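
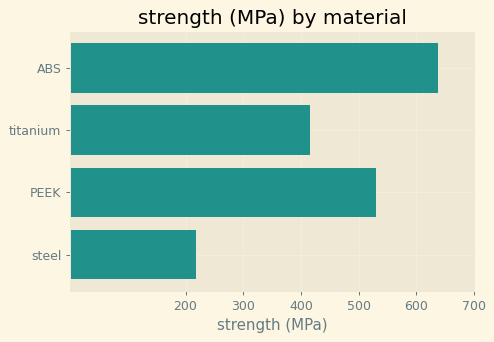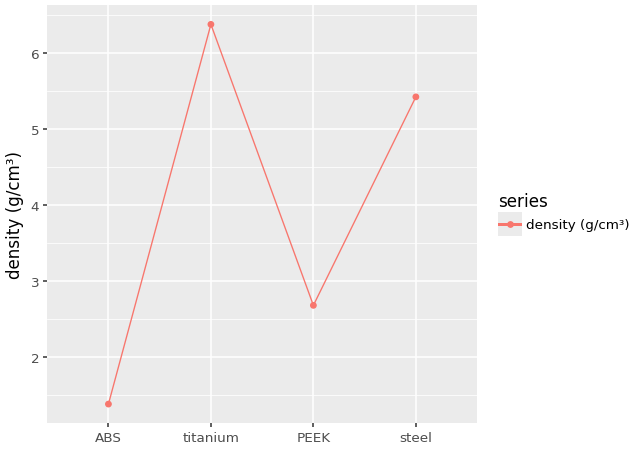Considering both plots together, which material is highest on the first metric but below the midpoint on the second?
Chart 2 median density (g/cm³) ≈ 4; below-median materials: ABS, PEEK. Among those, ABS has the highest strength (MPa) (≈ 600).

ABS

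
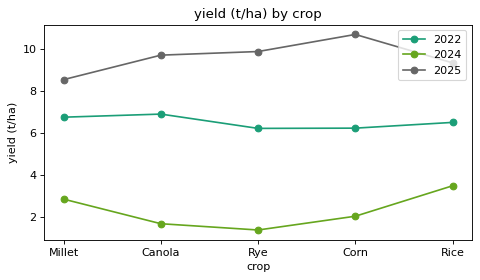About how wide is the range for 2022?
Max Canola ≈ 7, min Rye ≈ 6; range ≈ 1.

≈ 1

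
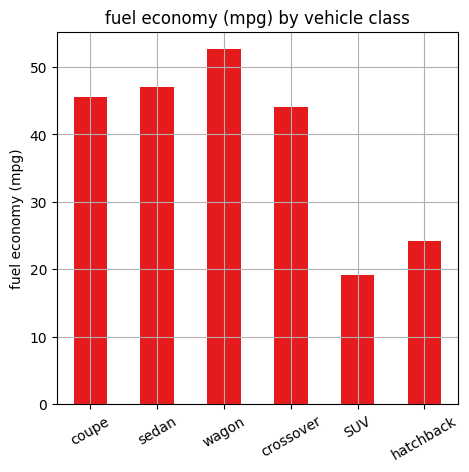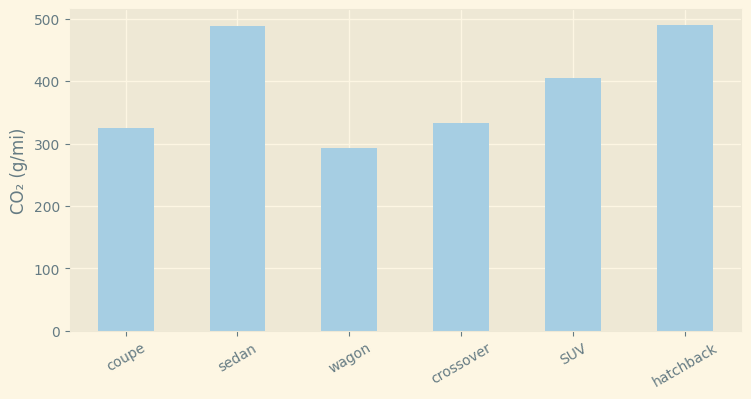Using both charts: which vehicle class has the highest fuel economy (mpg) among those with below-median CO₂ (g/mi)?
Chart 2 median CO₂ (g/mi) ≈ 350; below-median vehicle classes: coupe, wagon, crossover. Among those, wagon has the highest fuel economy (mpg) (≈ 55).

wagon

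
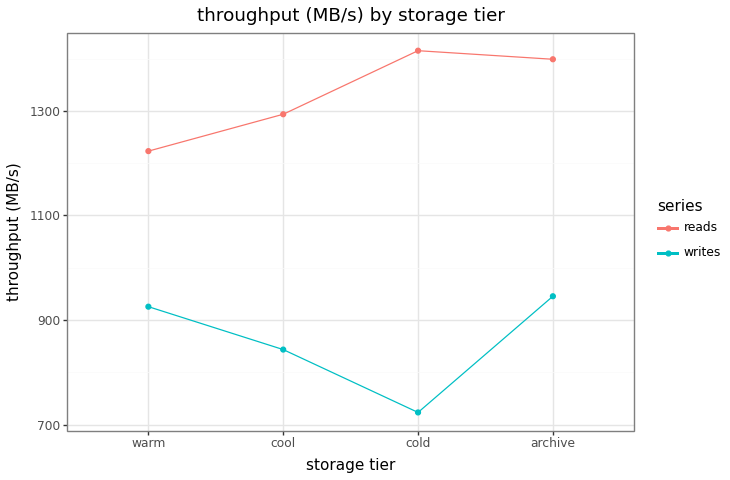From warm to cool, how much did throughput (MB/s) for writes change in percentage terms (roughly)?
warm ≈ 900, cool ≈ 800; (800 − 900) / 900 ≈ -11.1%.

≈ -11.1%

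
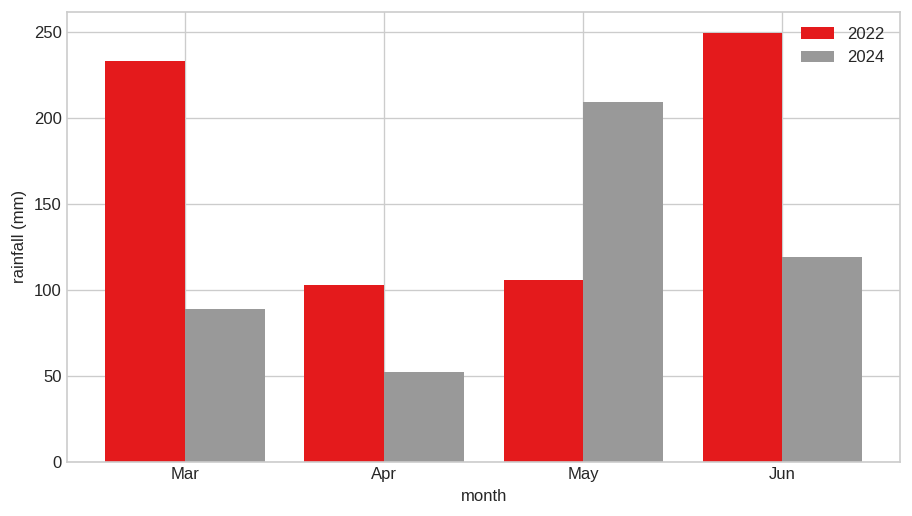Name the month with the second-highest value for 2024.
Jun

Top 3 for 2024: May ≈ 200, Jun ≈ 125, Mar ≈ 100.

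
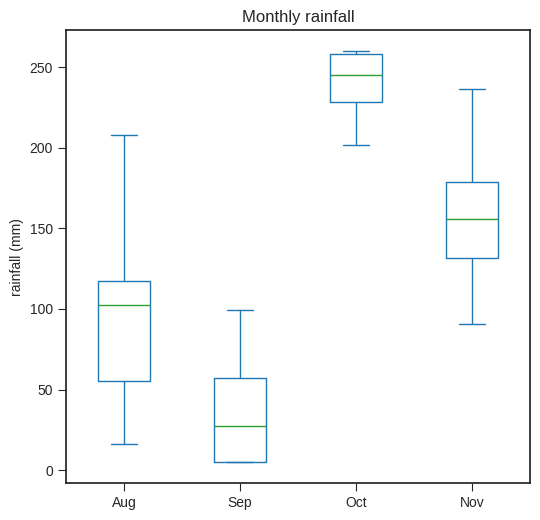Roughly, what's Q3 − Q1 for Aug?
Q3 ≈ 120, Q1 ≈ 60; IQR ≈ 60.

≈ 60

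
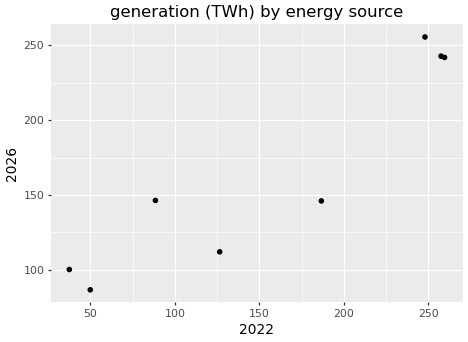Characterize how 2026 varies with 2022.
Points are positively correlated; strong (|r| ≈ 0.9).

positive, strong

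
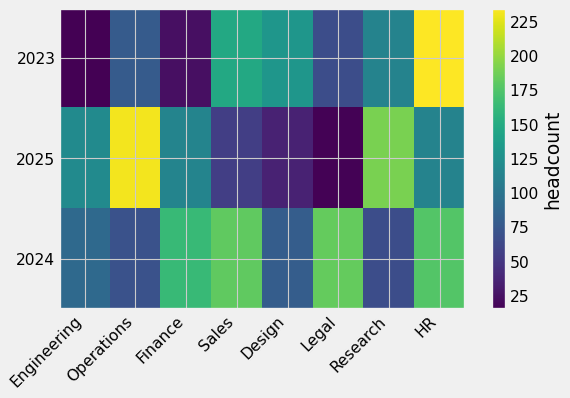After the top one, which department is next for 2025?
Top 3 for 2025: Operations ≈ 240, Research ≈ 200, Engineering ≈ 120.

Research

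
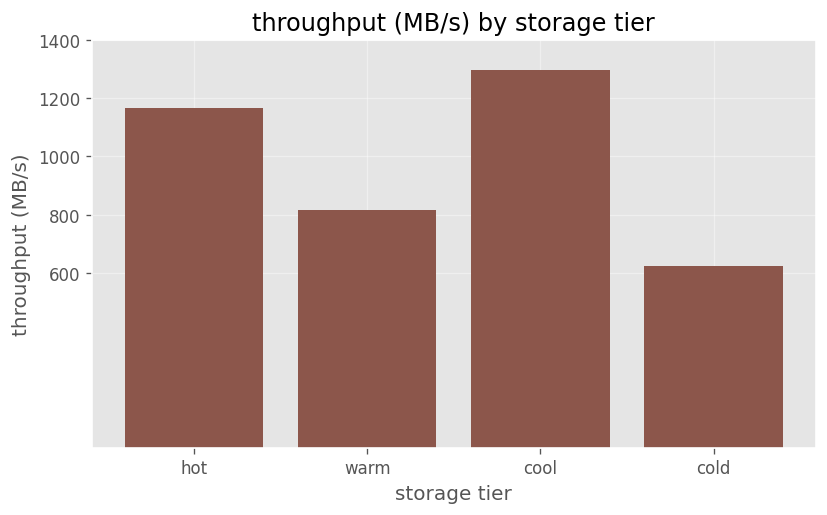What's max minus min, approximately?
Max cool ≈ 1200, min cold ≈ 600; range ≈ 600.

≈ 600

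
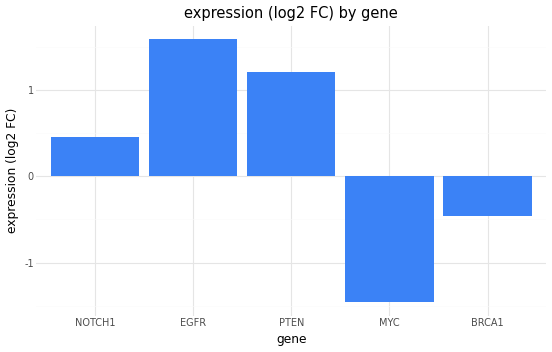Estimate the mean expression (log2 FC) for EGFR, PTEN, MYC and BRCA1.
(1.5 + 1.0 + -1.5 + -0.5) / 4 ≈ 0.12.

≈ 0.12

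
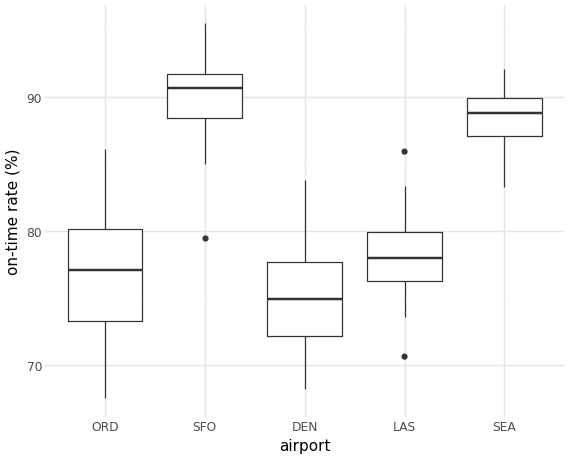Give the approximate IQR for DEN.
Q3 ≈ 78, Q1 ≈ 72; IQR ≈ 6.

≈ 6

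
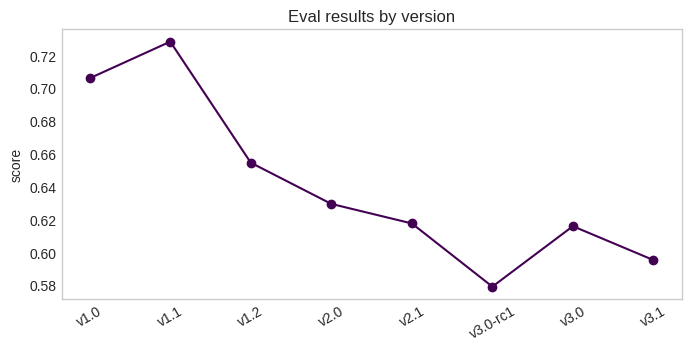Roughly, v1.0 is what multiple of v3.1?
≈ 1.17×

v1.0 ≈ 0.70, v3.1 ≈ 0.60; 0.70/0.60 ≈ 1.17.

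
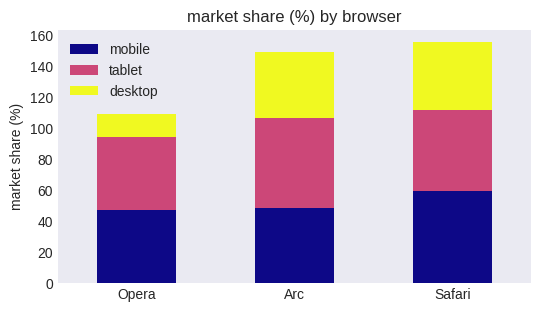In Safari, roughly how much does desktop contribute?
≈ 40

desktop top ≈ 160, bottom ≈ 120; segment ≈ 40.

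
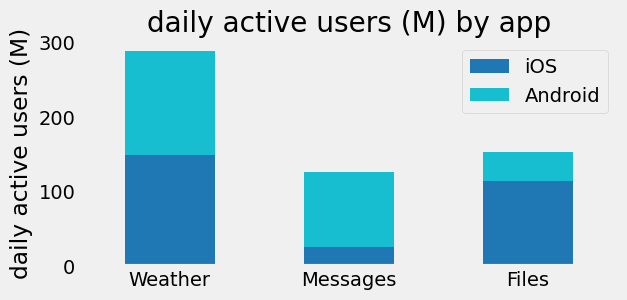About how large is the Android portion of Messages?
≈ 100

Android top ≈ 125, bottom ≈ 25; segment ≈ 100.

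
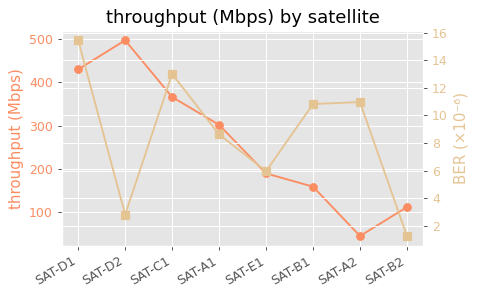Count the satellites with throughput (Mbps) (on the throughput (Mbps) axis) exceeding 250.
Above 250: SAT-D1, SAT-D2, SAT-C1, SAT-A1.

4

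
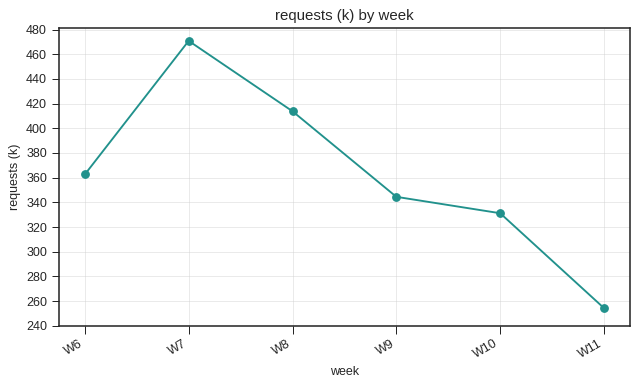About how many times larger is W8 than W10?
W8 ≈ 420, W10 ≈ 340; 420/340 ≈ 1.24.

≈ 1.24×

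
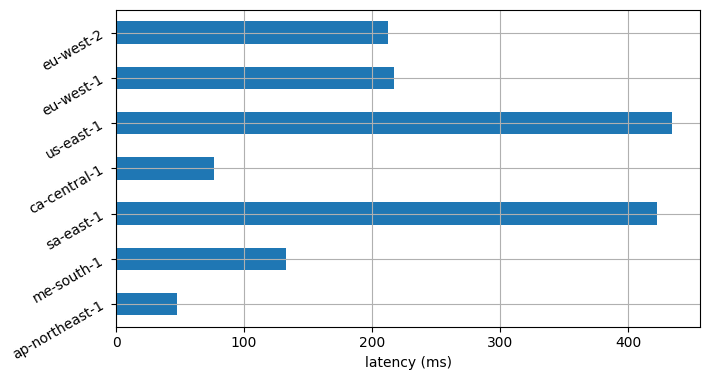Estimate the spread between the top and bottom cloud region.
Max us-east-1 ≈ 450, min ap-northeast-1 ≈ 50; range ≈ 400.

≈ 400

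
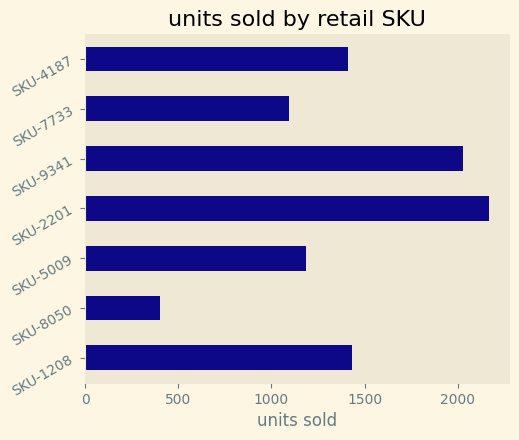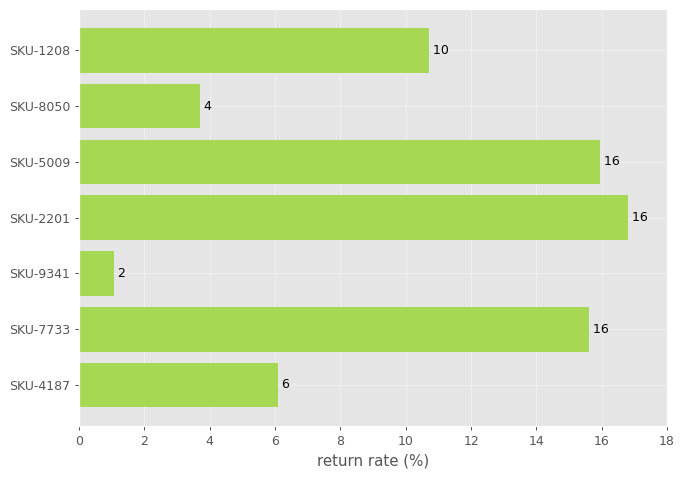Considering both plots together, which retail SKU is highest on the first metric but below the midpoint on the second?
SKU-9341

Chart 2 median return rate (%) ≈ 10; below-median retail SKUs: SKU-8050, SKU-9341, SKU-4187. Among those, SKU-9341 has the highest units sold (≈ 2000).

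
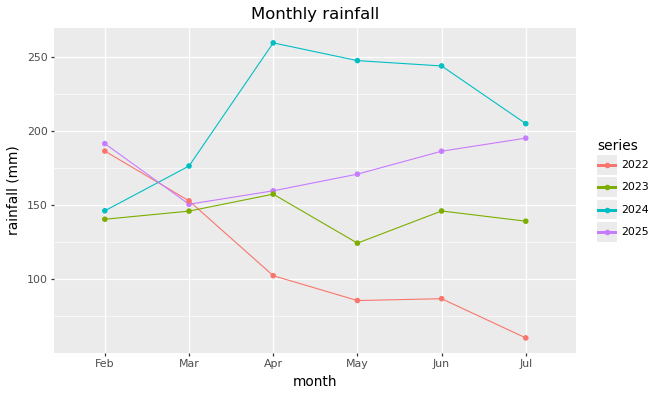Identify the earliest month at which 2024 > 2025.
Feb: 2024 ≈ 140 vs 2025 ≈ 200 (not yet); Mar: 2024 ≈ 180 vs 2025 ≈ 160 (first crossover).

Mar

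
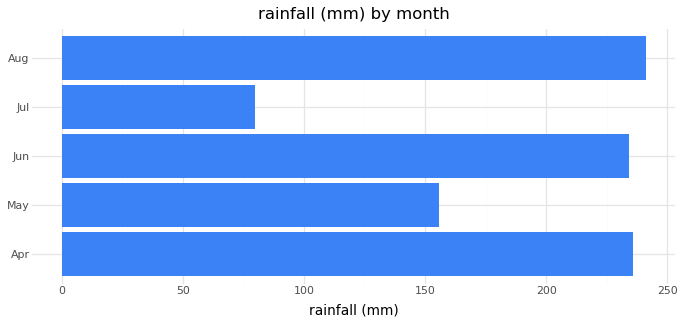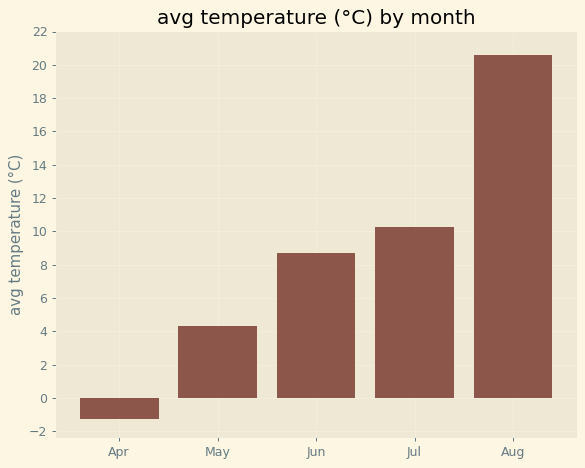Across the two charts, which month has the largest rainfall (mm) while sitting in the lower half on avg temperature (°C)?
Chart 2 median avg temperature (°C) ≈ 8; below-median months: Apr, May. Among those, Apr has the highest rainfall (mm) (≈ 225).

Apr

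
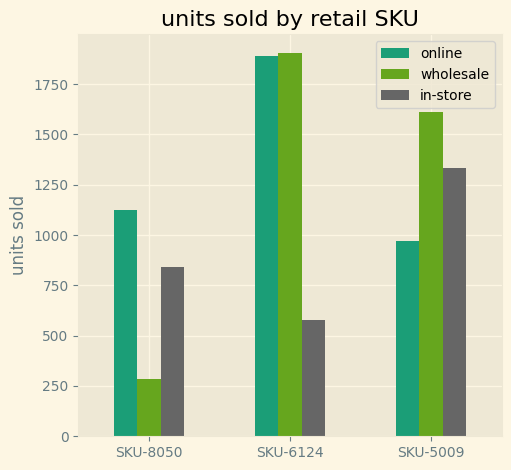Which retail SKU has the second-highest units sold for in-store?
Top 3 for in-store: SKU-5009 ≈ 1400, SKU-8050 ≈ 800, SKU-6124 ≈ 600.

SKU-8050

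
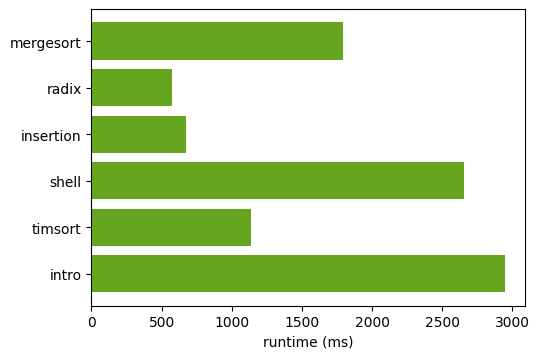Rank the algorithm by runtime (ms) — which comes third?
Top 4: intro ≈ 3000, shell ≈ 2500, mergesort ≈ 2000, timsort ≈ 1000.

mergesort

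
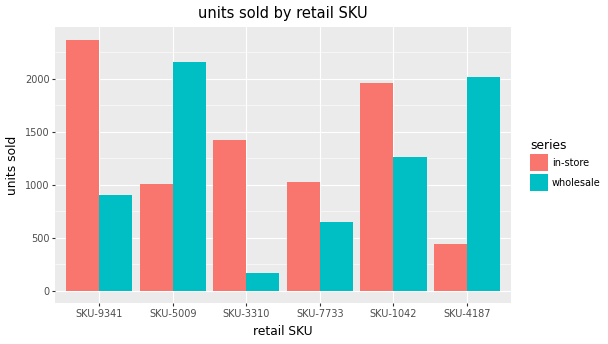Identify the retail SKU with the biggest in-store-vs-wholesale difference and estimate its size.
SKU-4187, ≈ 1600

SKU-4187: in-store ≈ 400, wholesale ≈ 2000 → gap ≈ 1600. Next-largest (SKU-9341) is only ≈ 1400.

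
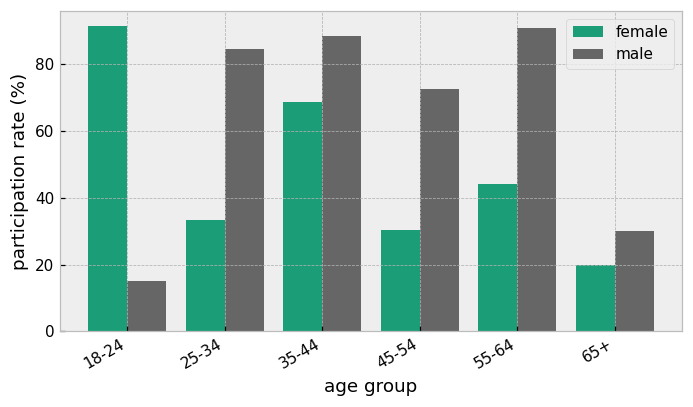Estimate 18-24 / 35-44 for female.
≈ 1.29×

18-24 ≈ 90, 35-44 ≈ 70; 90/70 ≈ 1.29.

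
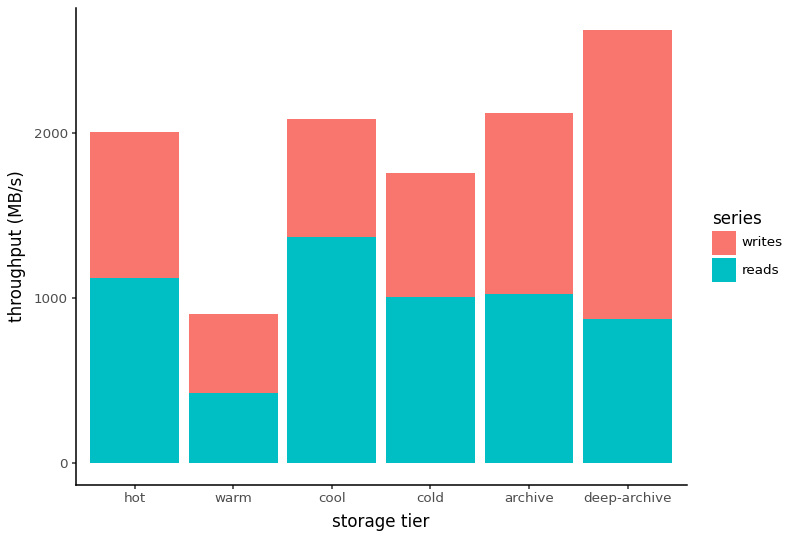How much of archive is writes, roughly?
writes top ≈ 2000, bottom ≈ 1000; segment ≈ 1000.

≈ 1000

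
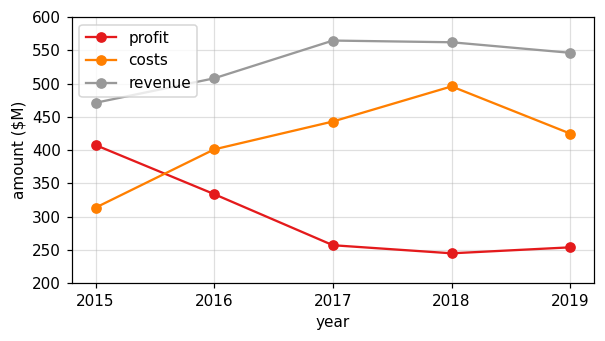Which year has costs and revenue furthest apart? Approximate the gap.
2015, ≈ 150 $M

2015: costs ≈ 300, revenue ≈ 450 → gap ≈ 150. Next-largest (2017) is only ≈ 100.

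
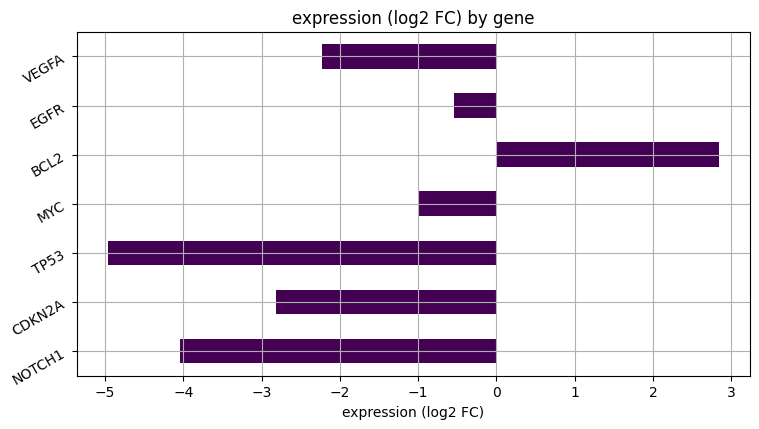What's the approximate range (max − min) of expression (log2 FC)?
≈ 8

Max BCL2 ≈ 3, min TP53 ≈ -5; range ≈ 8.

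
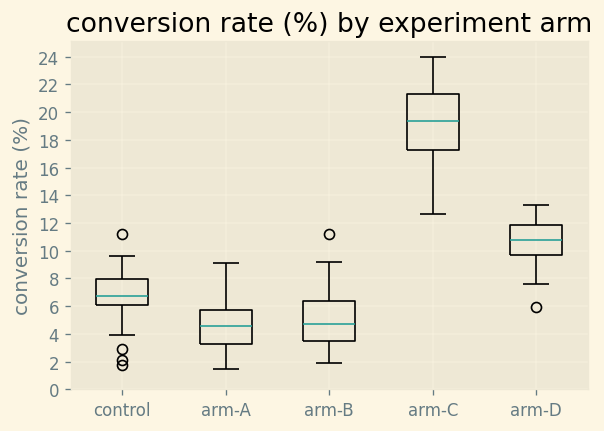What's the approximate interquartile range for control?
Q3 ≈ 8, Q1 ≈ 6; IQR ≈ 2.

≈ 2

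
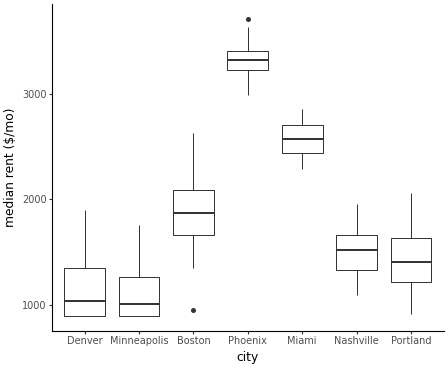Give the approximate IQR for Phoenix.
Q3 ≈ 3400, Q1 ≈ 3200; IQR ≈ 200.

≈ 200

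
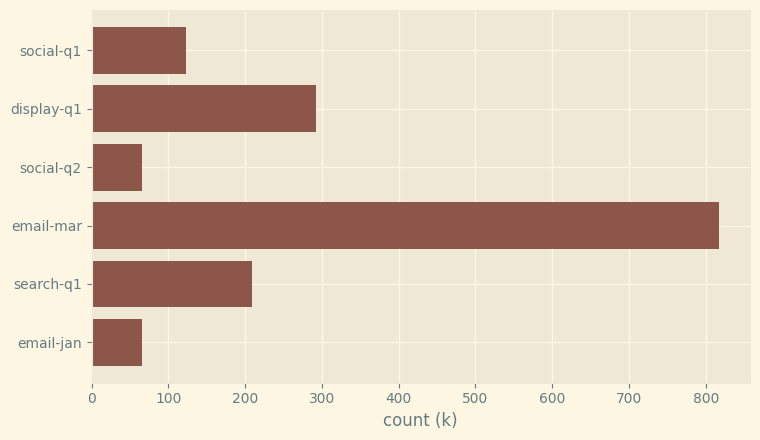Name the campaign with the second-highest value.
display-q1

Top 3: email-mar ≈ 800, display-q1 ≈ 300, search-q1 ≈ 200.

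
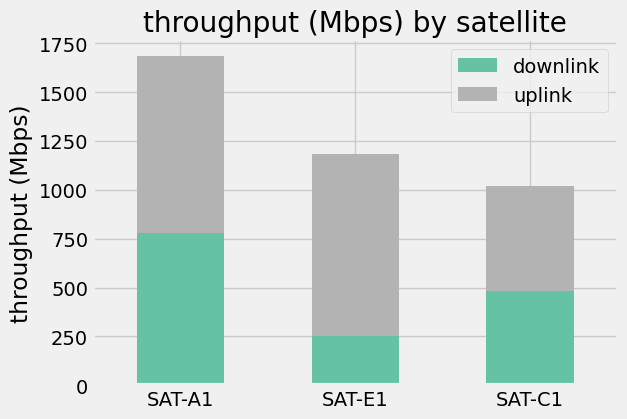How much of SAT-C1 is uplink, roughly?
≈ 600

uplink top ≈ 1000, bottom ≈ 400; segment ≈ 600.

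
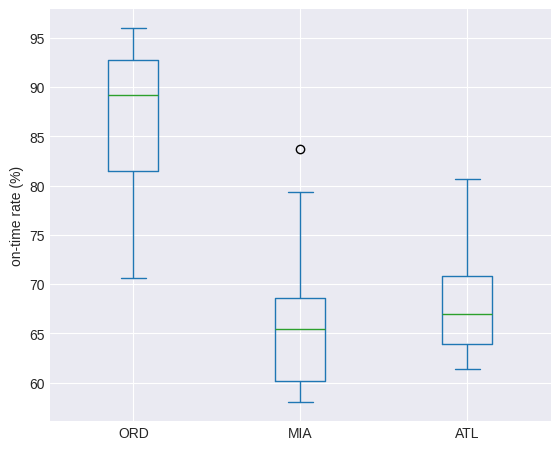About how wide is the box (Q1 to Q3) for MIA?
Q3 ≈ 68, Q1 ≈ 60; IQR ≈ 8.

≈ 8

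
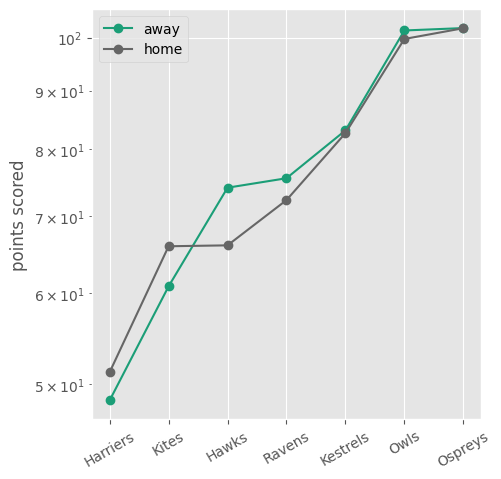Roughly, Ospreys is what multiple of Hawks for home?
≈ 1.54×

Ospreys ≈ 100, Hawks ≈ 65; 100/65 ≈ 1.54.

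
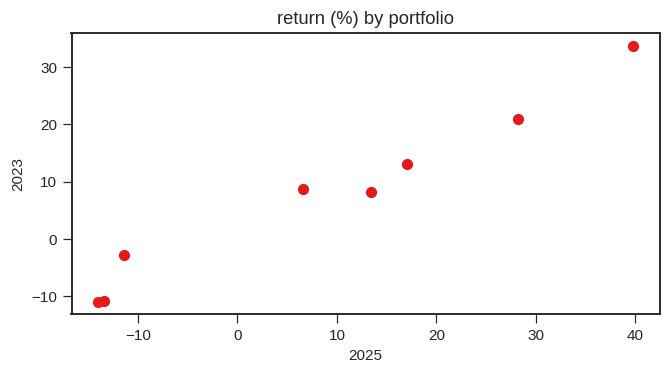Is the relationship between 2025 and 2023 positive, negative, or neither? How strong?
Points are positively correlated; strong (|r| ≈ 1.0).

positive, strong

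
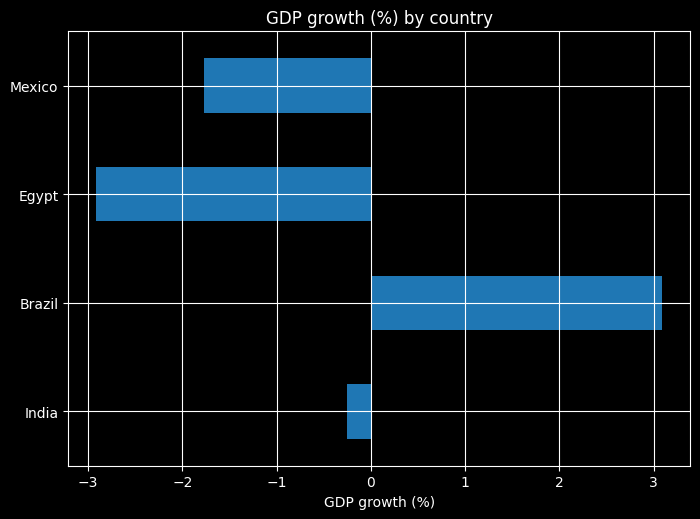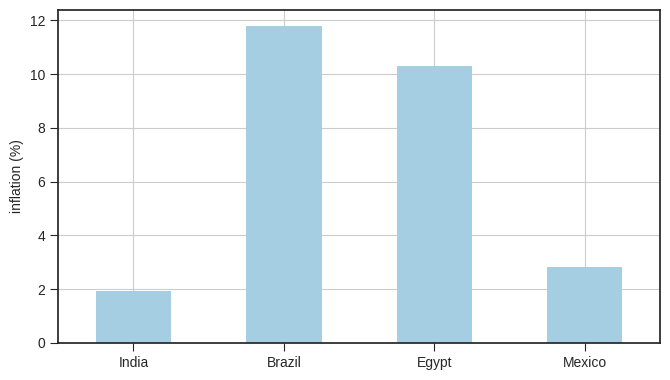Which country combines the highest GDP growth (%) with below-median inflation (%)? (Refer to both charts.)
India

Chart 2 median inflation (%) ≈ 6; below-median countries: India, Mexico. Among those, India has the highest GDP growth (%) (≈ -0.5).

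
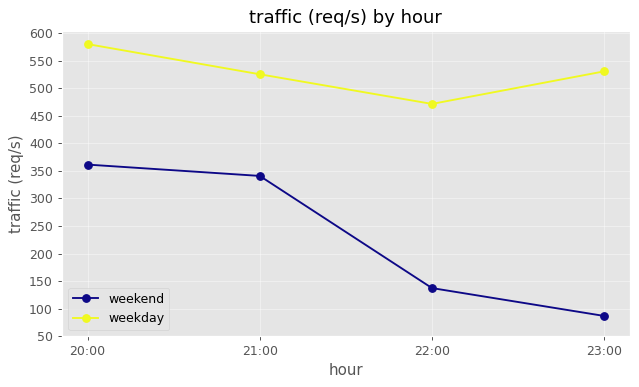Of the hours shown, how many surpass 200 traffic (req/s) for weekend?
Above 200: 20:00, 21:00.

2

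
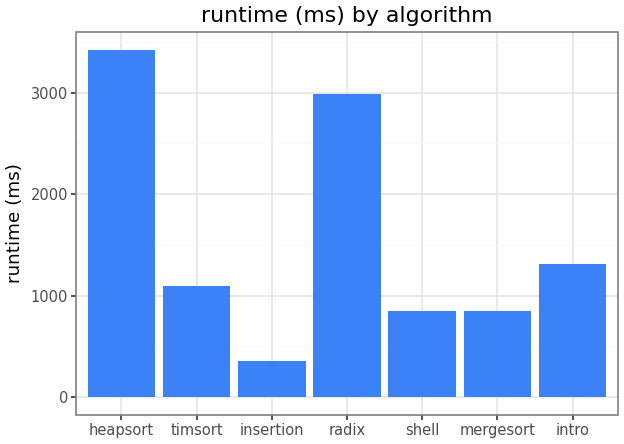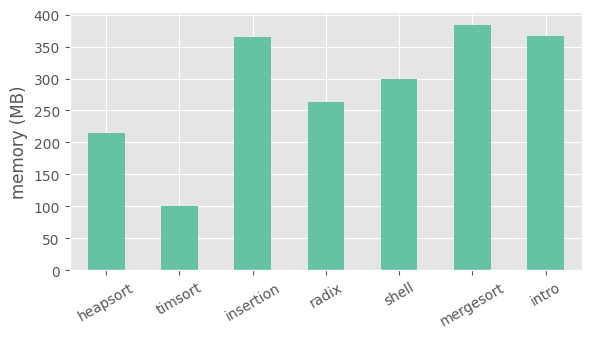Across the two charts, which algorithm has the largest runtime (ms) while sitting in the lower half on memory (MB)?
heapsort

Chart 2 median memory (MB) ≈ 300; below-median algorithms: heapsort, timsort, radix. Among those, heapsort has the highest runtime (ms) (≈ 3500).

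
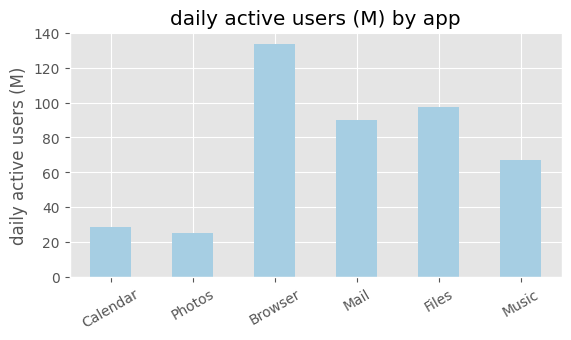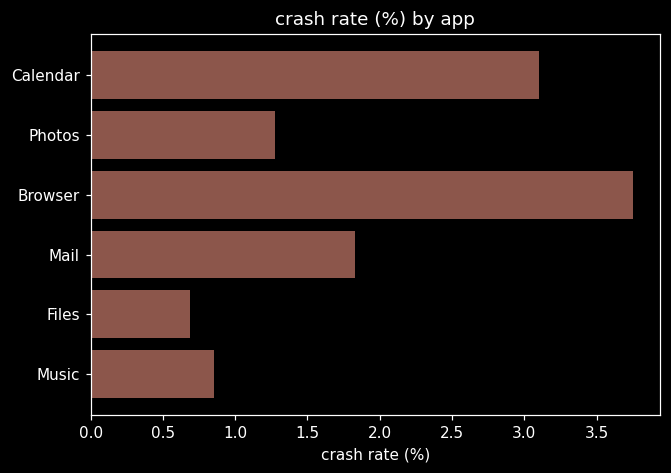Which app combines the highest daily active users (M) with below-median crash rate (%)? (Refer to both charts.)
Chart 2 median crash rate (%) ≈ 1.5; below-median apps: Photos, Files, Music. Among those, Files has the highest daily active users (M) (≈ 100).

Files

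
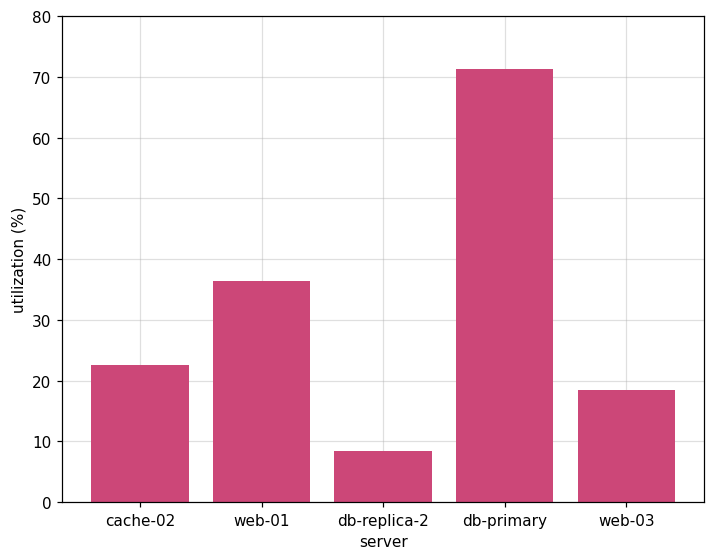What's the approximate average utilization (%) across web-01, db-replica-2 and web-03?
≈ 23

(40 + 10 + 20) / 3 ≈ 23.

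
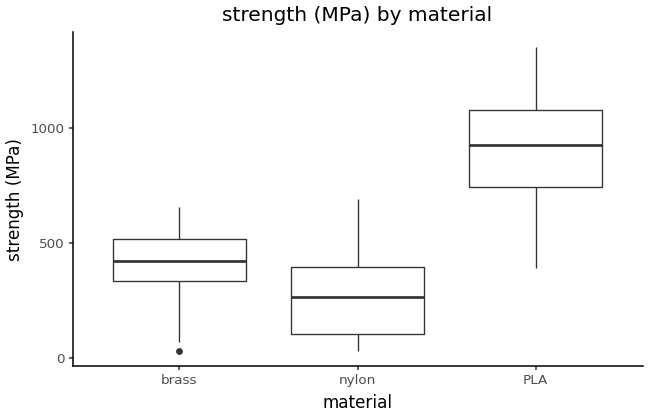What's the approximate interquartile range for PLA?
Q3 ≈ 1100, Q1 ≈ 750; IQR ≈ 350.

≈ 350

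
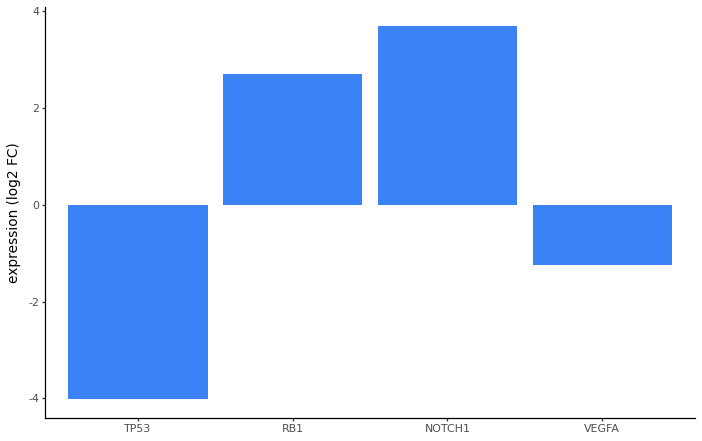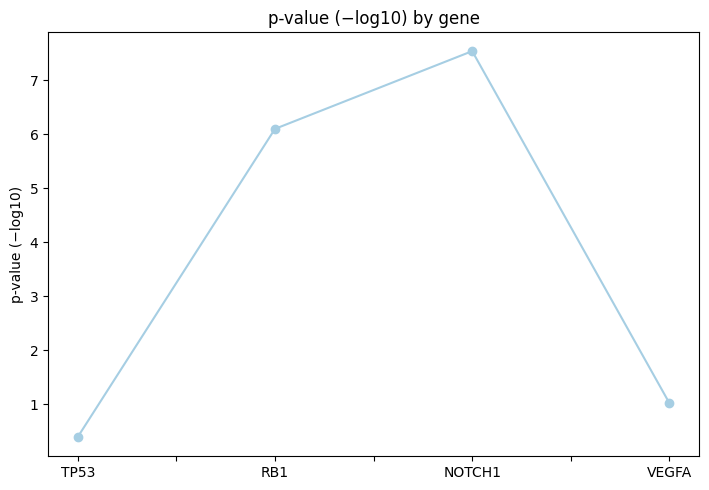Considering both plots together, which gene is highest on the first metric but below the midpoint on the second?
VEGFA

Chart 2 median p-value (−log10) ≈ 4; below-median genes: TP53, VEGFA. Among those, VEGFA has the highest expression (log2 FC) (≈ -1).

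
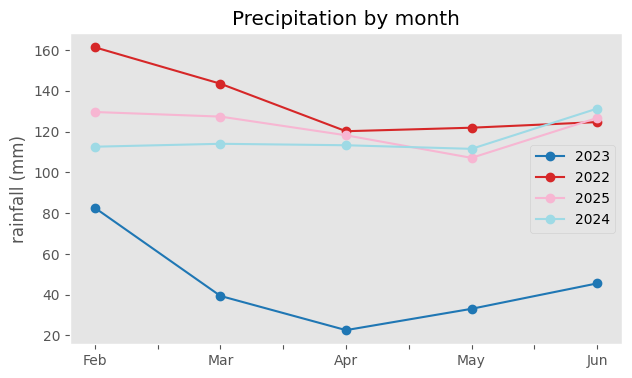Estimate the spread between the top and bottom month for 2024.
Max Jun ≈ 140, min May ≈ 120; range ≈ 20.

≈ 20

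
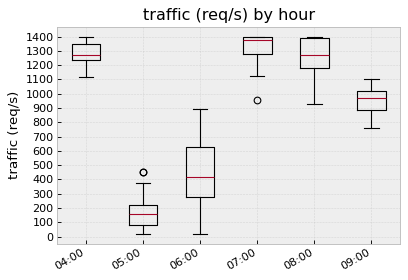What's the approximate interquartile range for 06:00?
Q3 ≈ 600, Q1 ≈ 300; IQR ≈ 300.

≈ 300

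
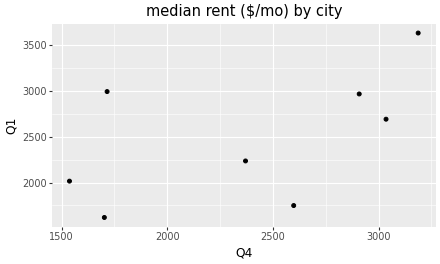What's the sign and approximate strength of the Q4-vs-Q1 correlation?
Points are positively correlated; moderate (|r| ≈ 0.6).

positive, moderate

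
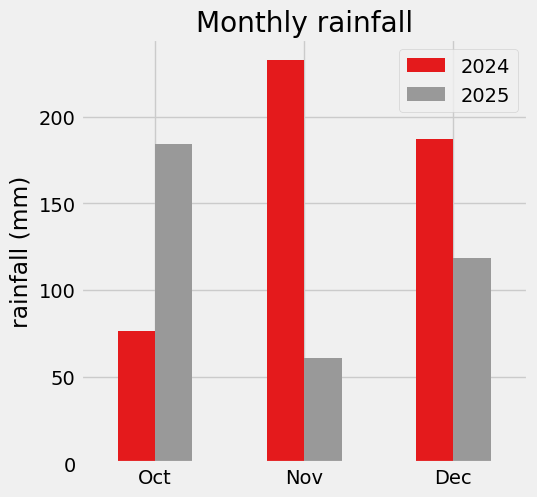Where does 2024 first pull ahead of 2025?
Nov

Oct: 2024 ≈ 80 vs 2025 ≈ 180 (not yet); Nov: 2024 ≈ 240 vs 2025 ≈ 60 (first crossover).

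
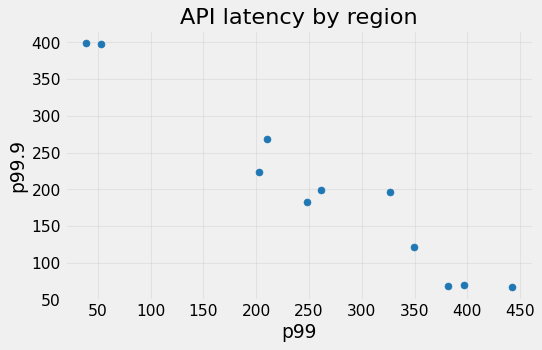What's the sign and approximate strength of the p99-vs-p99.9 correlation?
Points are negatively correlated; strong (|r| ≈ 1.0).

negative, strong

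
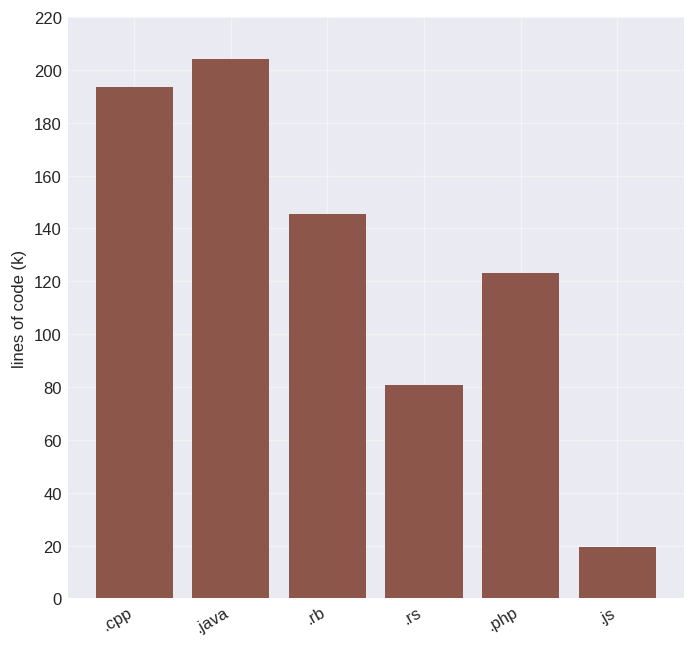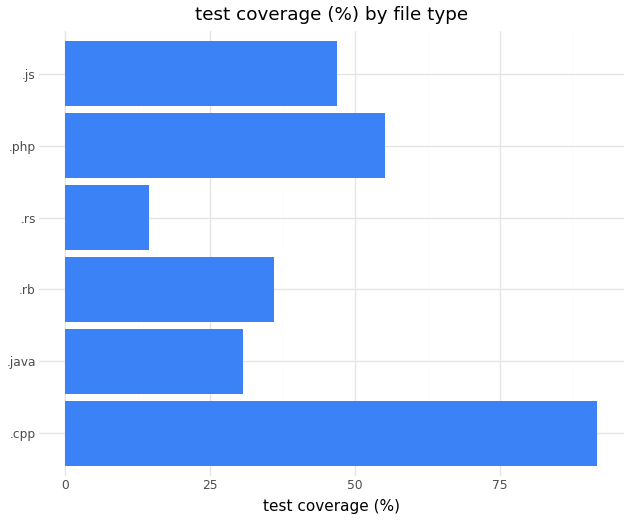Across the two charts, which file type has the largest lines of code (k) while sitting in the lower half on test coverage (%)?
Chart 2 median test coverage (%) ≈ 40; below-median file types: .java, .rb, .rs. Among those, .java has the highest lines of code (k) (≈ 200).

.java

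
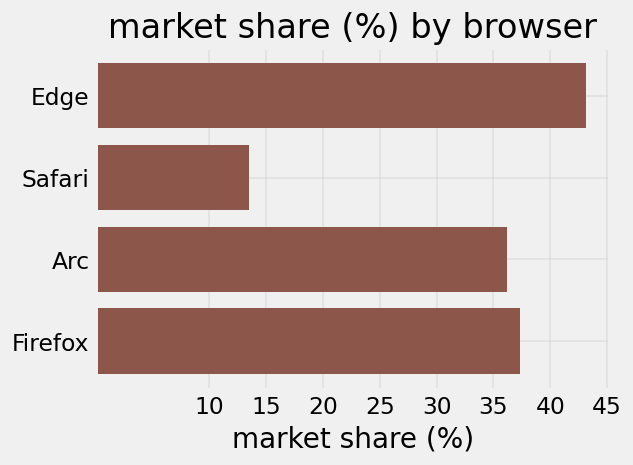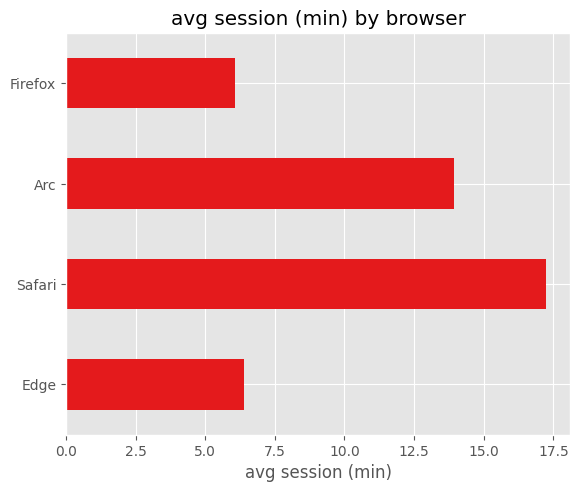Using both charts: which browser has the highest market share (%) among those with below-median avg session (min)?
Edge

Chart 2 median avg session (min) ≈ 10; below-median browsers: Edge, Firefox. Among those, Edge has the highest market share (%) (≈ 45).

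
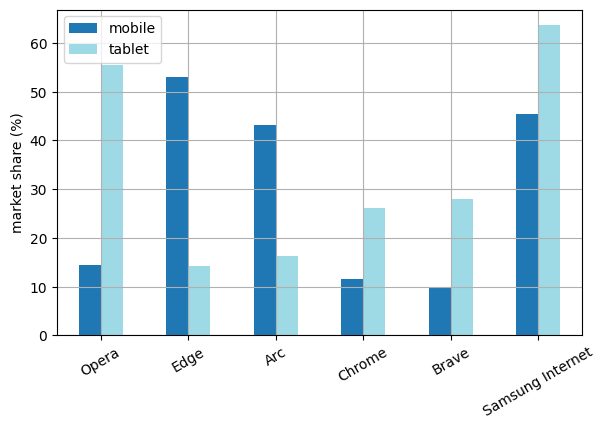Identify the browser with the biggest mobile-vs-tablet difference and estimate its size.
Opera: mobile ≈ 10, tablet ≈ 60 → gap ≈ 50. Next-largest (Edge) is only ≈ 40.

Opera, ≈ 50 %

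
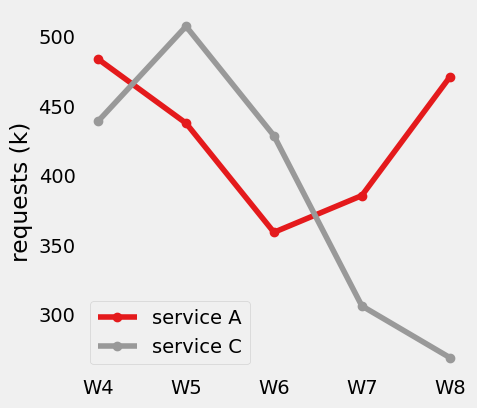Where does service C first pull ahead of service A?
W4: service C ≈ 440 vs service A ≈ 480 (not yet); W5: service C ≈ 500 vs service A ≈ 440 (first crossover).

W5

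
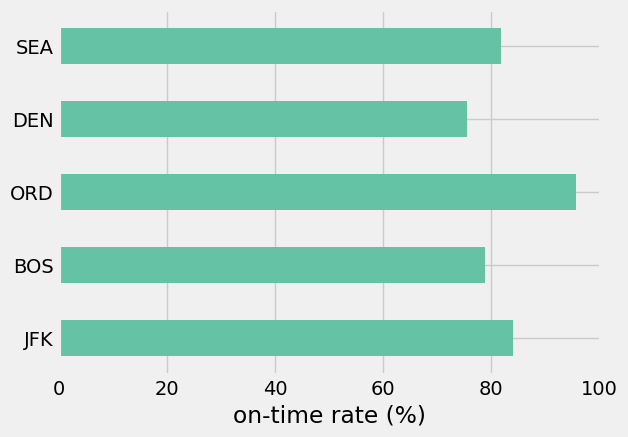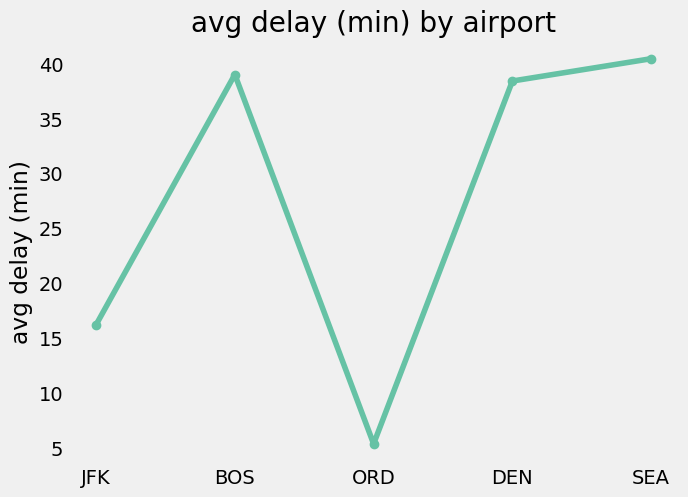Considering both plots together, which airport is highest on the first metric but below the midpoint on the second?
ORD

Chart 2 median avg delay (min) ≈ 40; below-median airports: JFK, ORD. Among those, ORD has the highest on-time rate (%) (≈ 100).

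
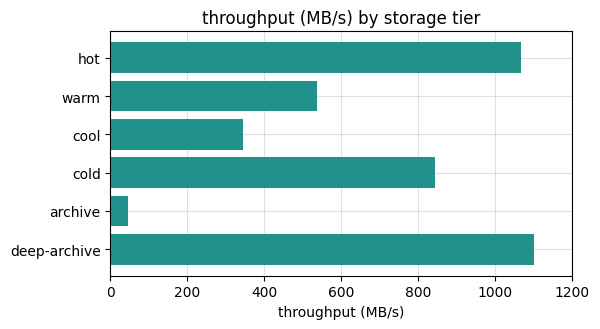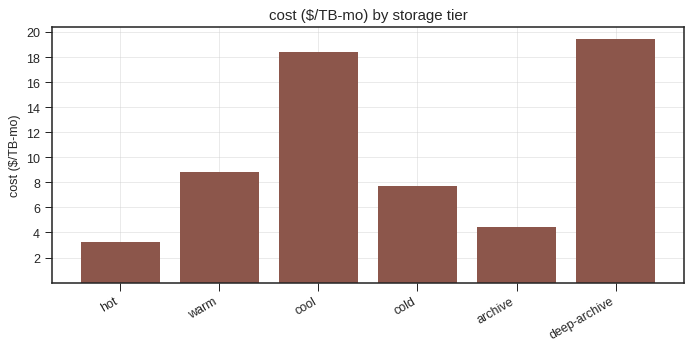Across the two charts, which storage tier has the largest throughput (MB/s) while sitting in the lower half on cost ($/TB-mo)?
hot

Chart 2 median cost ($/TB-mo) ≈ 8; below-median storage tiers: hot, cold, archive. Among those, hot has the highest throughput (MB/s) (≈ 1000).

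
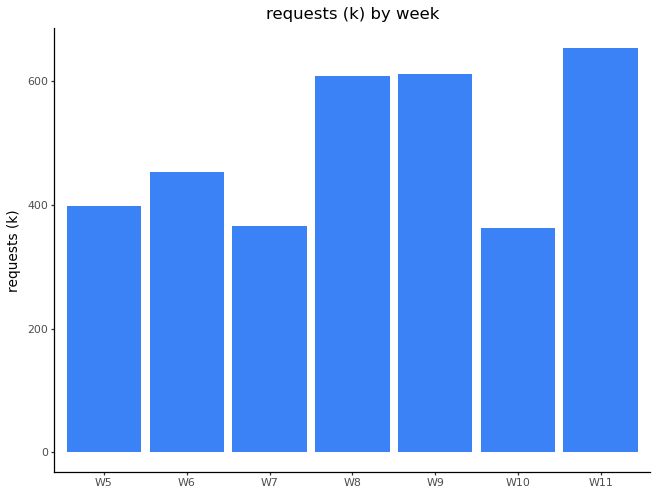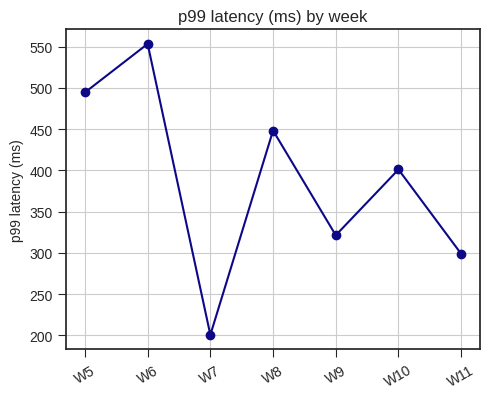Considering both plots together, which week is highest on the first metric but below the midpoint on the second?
Chart 2 median p99 latency (ms) ≈ 400; below-median weeks: W7, W9, W11. Among those, W11 has the highest requests (k) (≈ 700).

W11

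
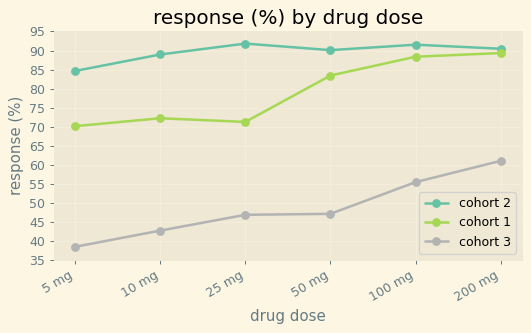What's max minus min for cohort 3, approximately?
≈ 20

Max 200 mg ≈ 60, min 5 mg ≈ 40; range ≈ 20.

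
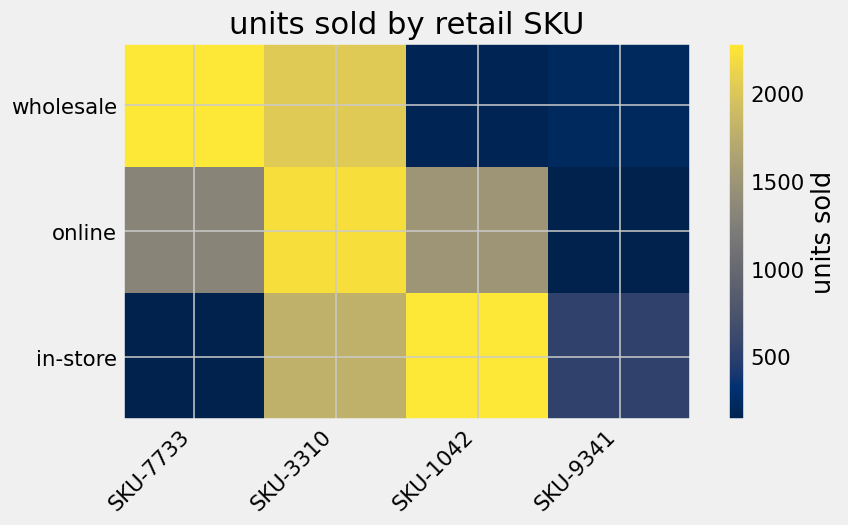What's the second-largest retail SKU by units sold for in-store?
SKU-3310

Top 3 for in-store: SKU-1042 ≈ 2200, SKU-3310 ≈ 1800, SKU-9341 ≈ 600.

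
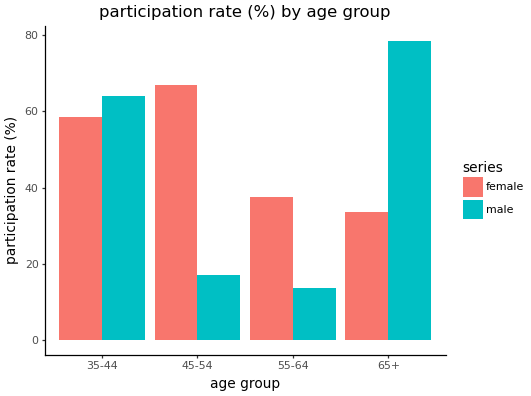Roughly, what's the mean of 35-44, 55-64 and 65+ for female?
(60 + 40 + 30) / 3 ≈ 43.

≈ 43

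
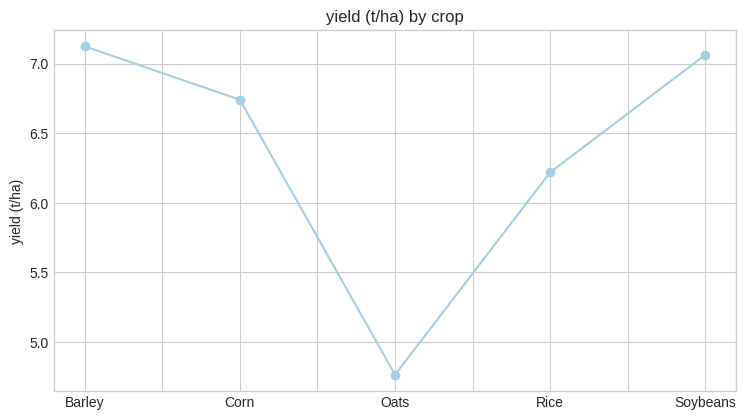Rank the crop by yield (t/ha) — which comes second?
Soybeans

Top 3: Barley ≈ 7.2, Soybeans ≈ 7.0, Corn ≈ 6.8.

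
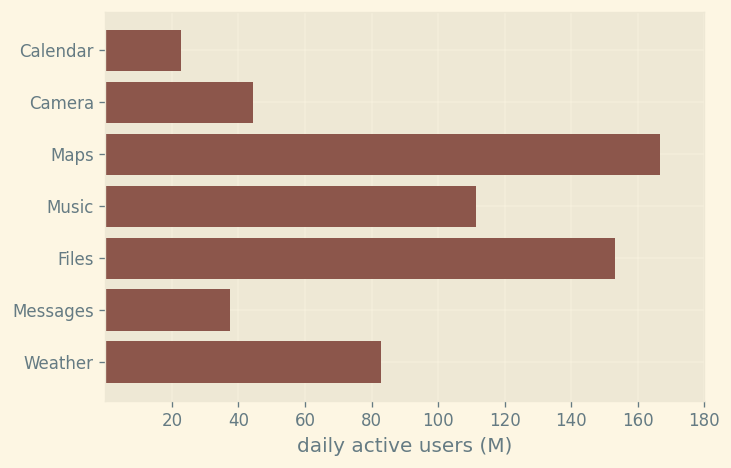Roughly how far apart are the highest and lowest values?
≈ 140

Max Maps ≈ 160, min Calendar ≈ 20; range ≈ 140.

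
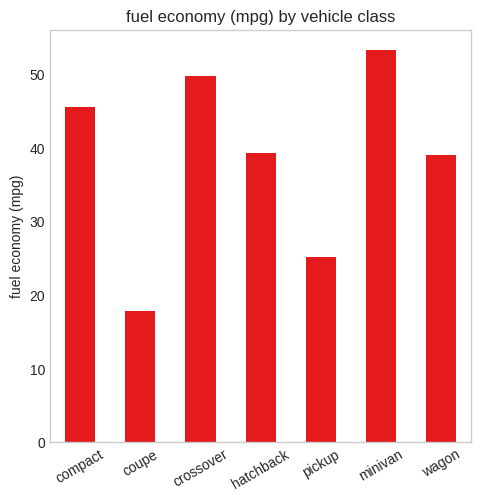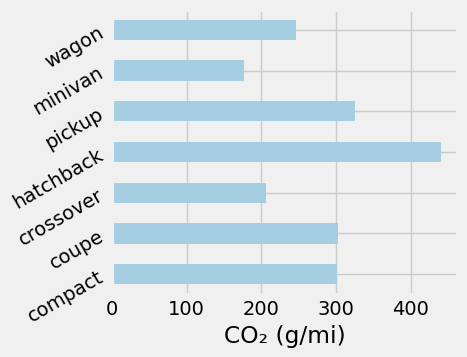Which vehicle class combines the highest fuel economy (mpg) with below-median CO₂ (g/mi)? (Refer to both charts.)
minivan

Chart 2 median CO₂ (g/mi) ≈ 300; below-median vehicle classes: crossover, minivan, wagon. Among those, minivan has the highest fuel economy (mpg) (≈ 55).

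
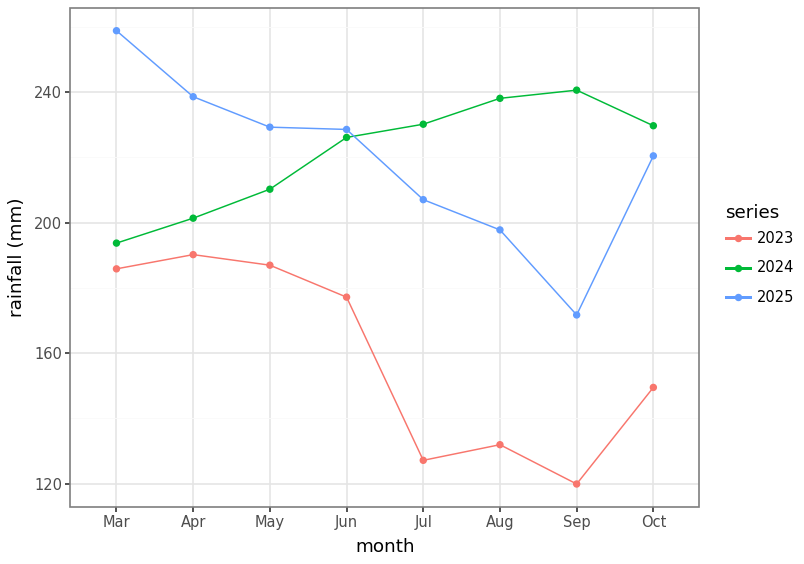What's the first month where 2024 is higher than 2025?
Jun: 2024 ≈ 220 vs 2025 ≈ 220 (not yet); Jul: 2024 ≈ 240 vs 2025 ≈ 200 (first crossover).

Jul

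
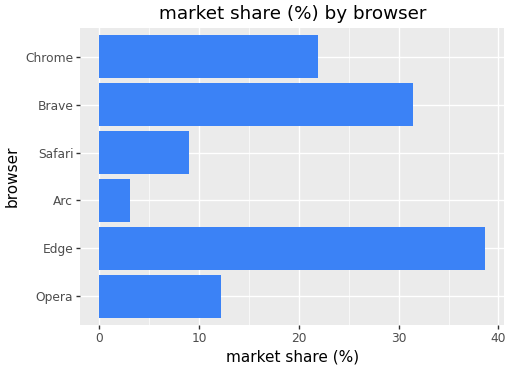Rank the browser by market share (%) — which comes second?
Top 3: Edge ≈ 40, Brave ≈ 30, Chrome ≈ 20.

Brave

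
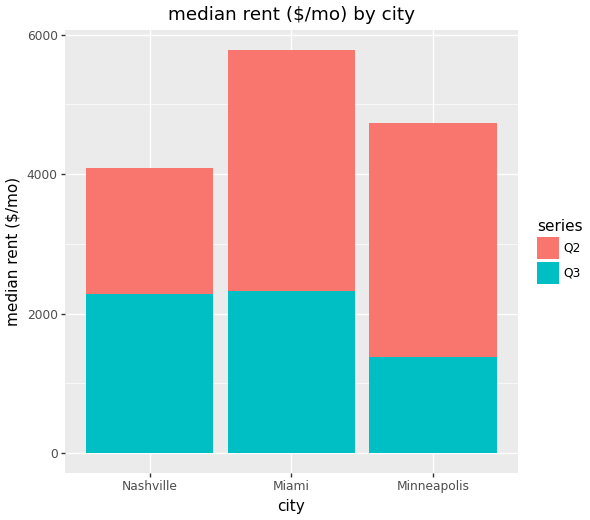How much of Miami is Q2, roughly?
Q2 top ≈ 6000, bottom ≈ 2500; segment ≈ 3500.

≈ 3500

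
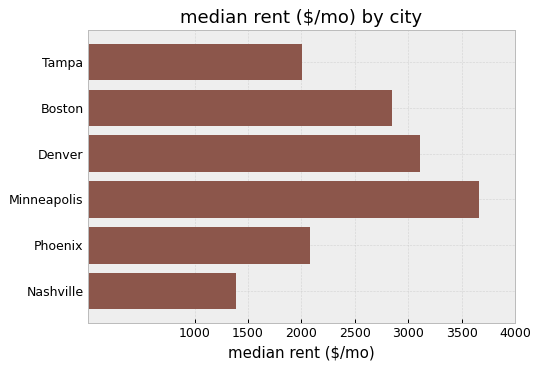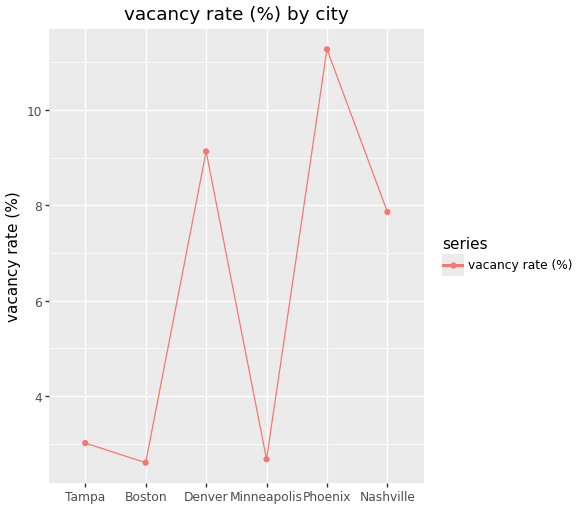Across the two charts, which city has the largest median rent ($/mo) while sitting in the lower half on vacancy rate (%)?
Chart 2 median vacancy rate (%) ≈ 6; below-median cities: Tampa, Boston, Minneapolis. Among those, Minneapolis has the highest median rent ($/mo) (≈ 3500).

Minneapolis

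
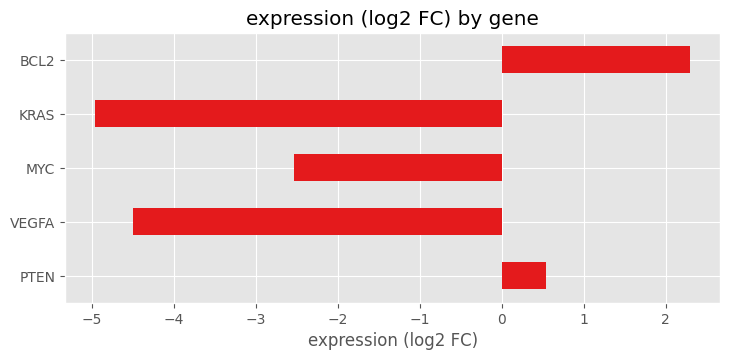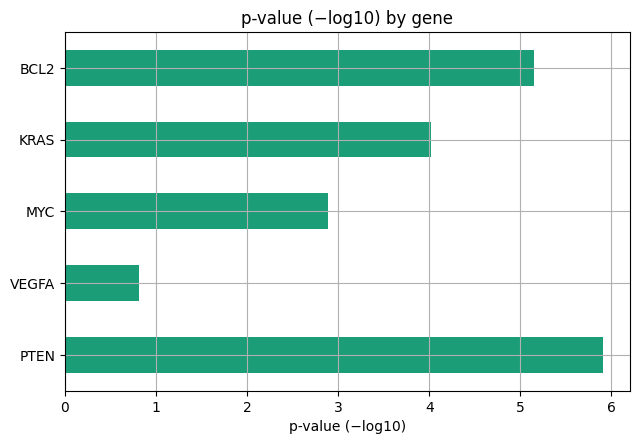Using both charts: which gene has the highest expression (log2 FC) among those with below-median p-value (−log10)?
Chart 2 median p-value (−log10) ≈ 4; below-median genes: VEGFA, MYC. Among those, MYC has the highest expression (log2 FC) (≈ -2.5).

MYC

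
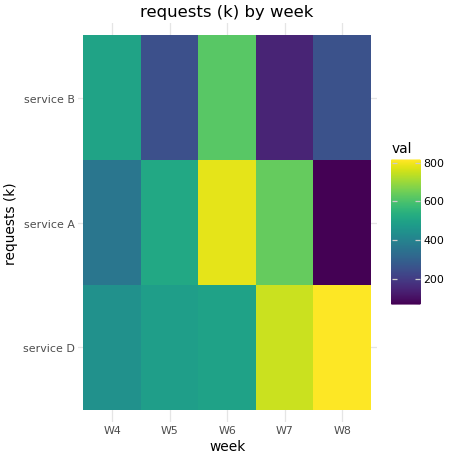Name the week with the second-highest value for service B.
Top 3 for service B: W6 ≈ 600, W4 ≈ 500, W8 ≈ 300.

W4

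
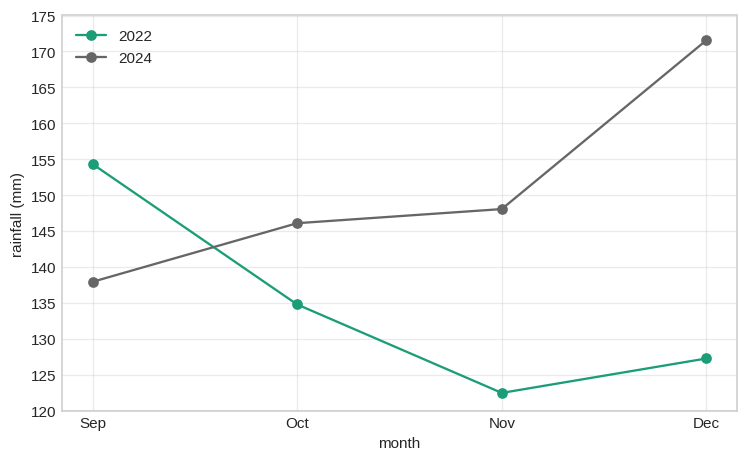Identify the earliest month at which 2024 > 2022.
Sep: 2024 ≈ 140 vs 2022 ≈ 155 (not yet); Oct: 2024 ≈ 145 vs 2022 ≈ 135 (first crossover).

Oct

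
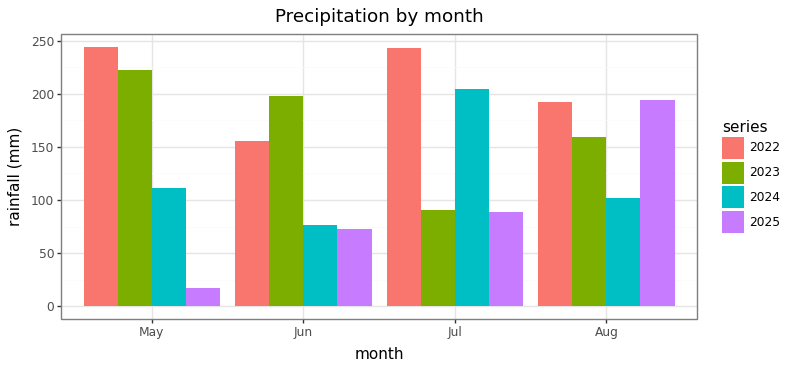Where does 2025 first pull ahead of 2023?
Aug

Jul: 2025 ≈ 100 vs 2023 ≈ 100 (not yet); Aug: 2025 ≈ 200 vs 2023 ≈ 150 (first crossover).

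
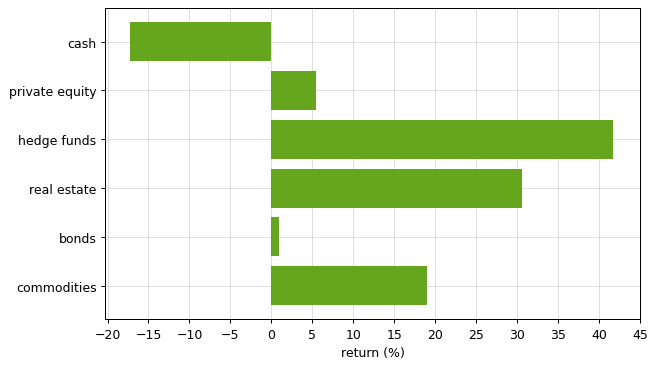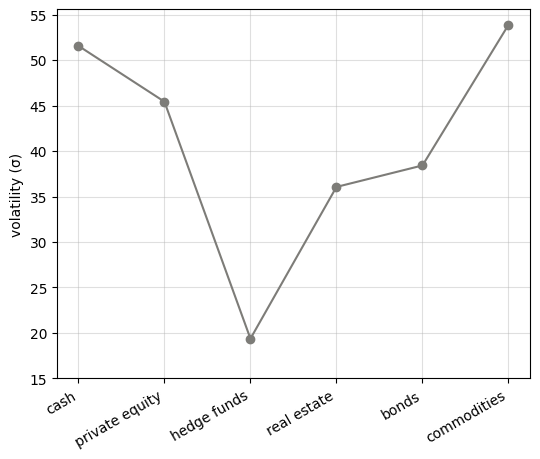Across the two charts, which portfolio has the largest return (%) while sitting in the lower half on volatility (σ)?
hedge funds

Chart 2 median volatility (σ) ≈ 40; below-median portfolios: hedge funds, real estate, bonds. Among those, hedge funds has the highest return (%) (≈ 40).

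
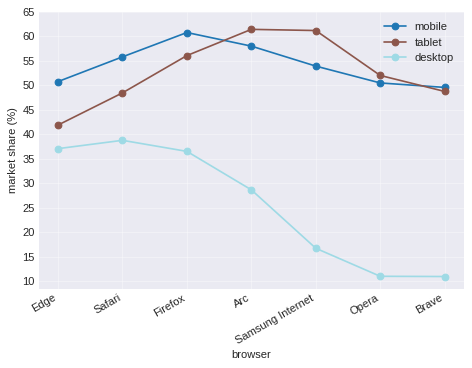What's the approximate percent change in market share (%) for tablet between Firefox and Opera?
≈ -9.1%

Firefox ≈ 55, Opera ≈ 50; (50 − 55) / 55 ≈ -9.1%.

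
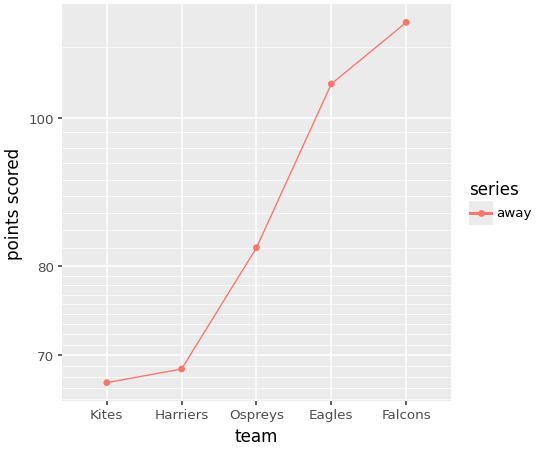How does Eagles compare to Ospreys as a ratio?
≈ 1.31×

Eagles ≈ 105, Ospreys ≈ 80; 105/80 ≈ 1.31.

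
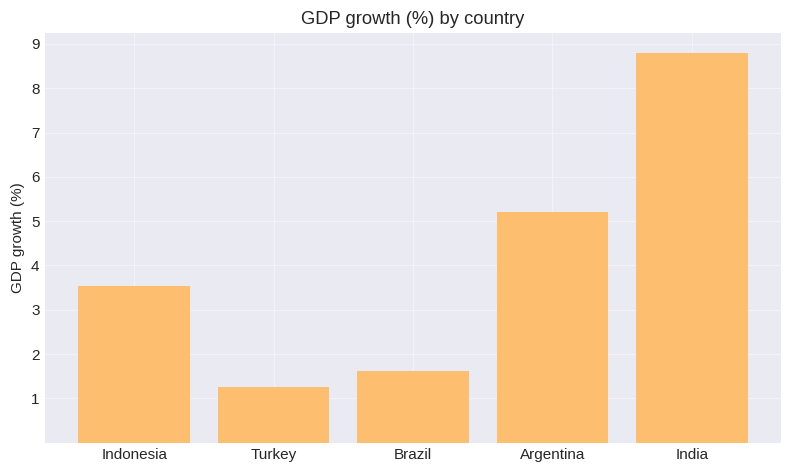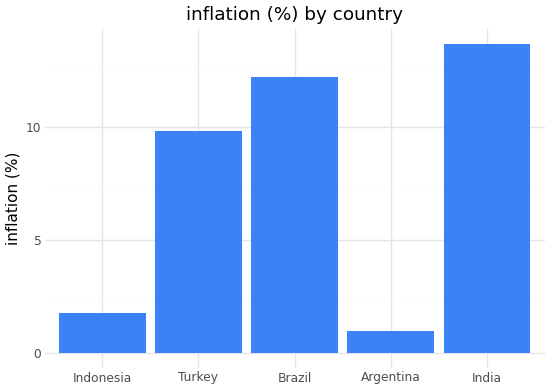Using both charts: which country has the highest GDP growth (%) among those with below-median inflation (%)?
Chart 2 median inflation (%) ≈ 10; below-median countries: Indonesia, Argentina. Among those, Argentina has the highest GDP growth (%) (≈ 5).

Argentina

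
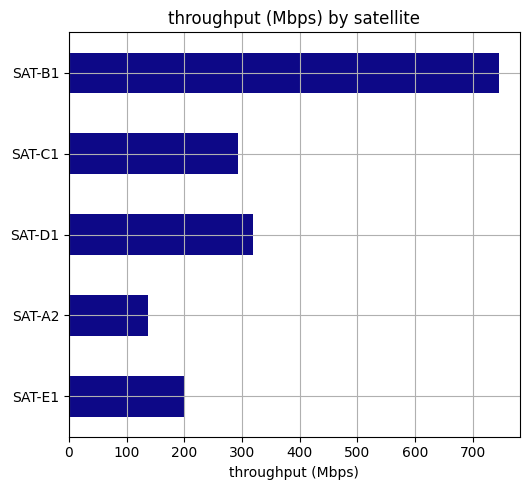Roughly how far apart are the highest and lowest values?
≈ 600

Max SAT-B1 ≈ 700, min SAT-A2 ≈ 100; range ≈ 600.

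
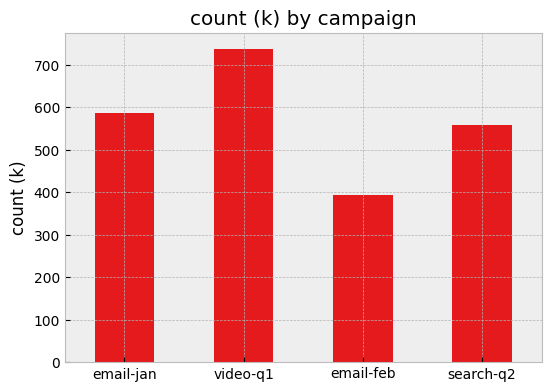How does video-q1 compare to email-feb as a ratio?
video-q1 ≈ 700, email-feb ≈ 400; 700/400 ≈ 1.75.

≈ 1.75×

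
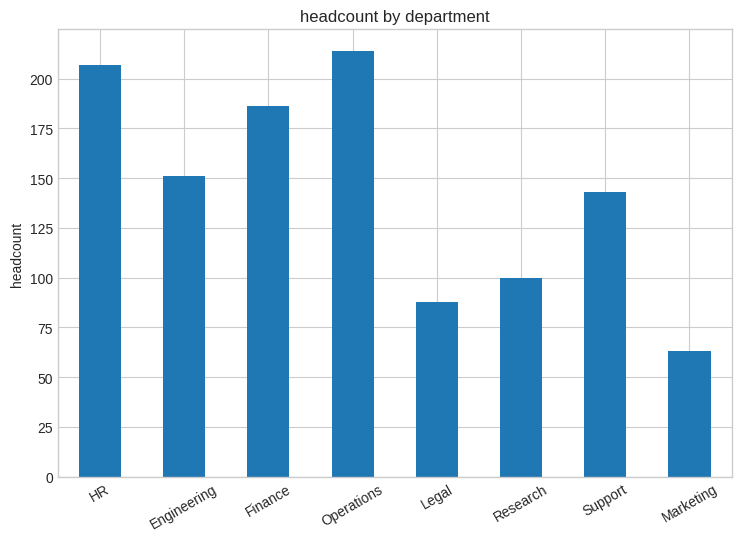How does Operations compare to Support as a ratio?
Operations ≈ 220, Support ≈ 140; 220/140 ≈ 1.57.

≈ 1.57×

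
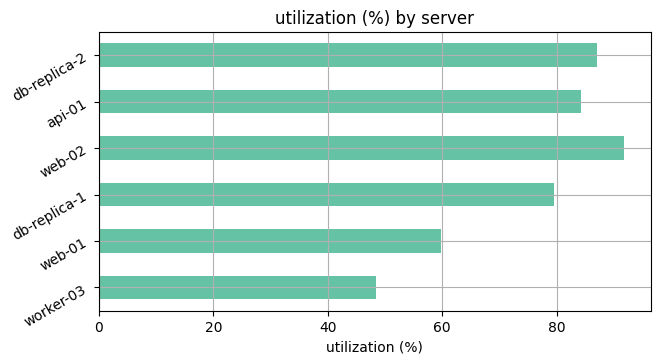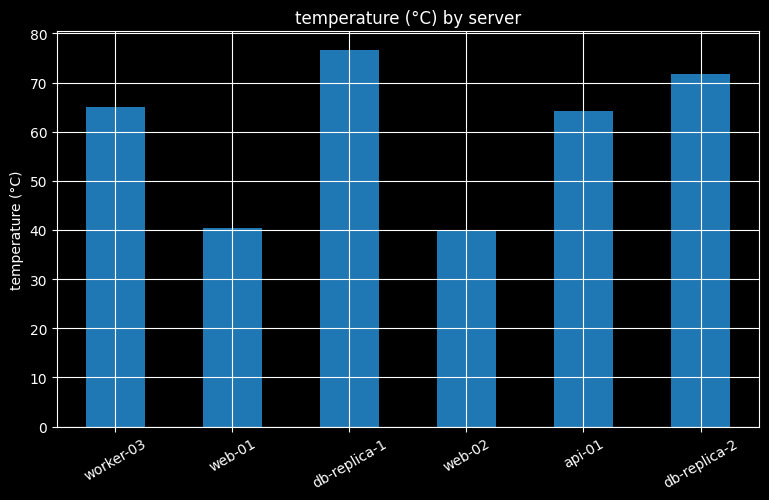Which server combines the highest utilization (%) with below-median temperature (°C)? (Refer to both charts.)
web-02

Chart 2 median temperature (°C) ≈ 60; below-median servers: web-01, web-02, api-01. Among those, web-02 has the highest utilization (%) (≈ 90).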